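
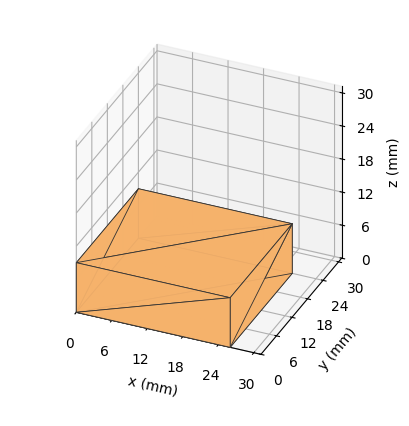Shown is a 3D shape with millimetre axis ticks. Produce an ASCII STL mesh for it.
Reading the render: the shape is a rectangular box, roughly 26 × 24 mm footprint and 9 mm tall (dimensions read to the nearest mm from the axis ticks). For the STL, each face is triangulated and given an outward normal.

solid part
  facet normal 0.0000 0.0000 -1.0000
    outer loop
      vertex 26.00 24.00 0.00
      vertex 26.00 0.00 0.00
      vertex 0.00 0.00 0.00
    endloop
  endfacet
  facet normal 0.0000 0.0000 -1.0000
    outer loop
      vertex 0.00 24.00 0.00
      vertex 26.00 24.00 0.00
      vertex 0.00 0.00 0.00
    endloop
  endfacet
  facet normal 0.0000 0.0000 1.0000
    outer loop
      vertex 0.00 0.00 9.00
      vertex 26.00 0.00 9.00
      vertex 26.00 24.00 9.00
    endloop
  endfacet
  facet normal 0.0000 0.0000 1.0000
    outer loop
      vertex 0.00 0.00 9.00
      vertex 26.00 24.00 9.00
      vertex 0.00 24.00 9.00
    endloop
  endfacet
  facet normal 0.0000 -1.0000 0.0000
    outer loop
      vertex 0.00 0.00 0.00
      vertex 26.00 0.00 0.00
      vertex 26.00 0.00 9.00
    endloop
  endfacet
  facet normal 0.0000 -1.0000 0.0000
    outer loop
      vertex 0.00 0.00 0.00
      vertex 26.00 0.00 9.00
      vertex 0.00 0.00 9.00
    endloop
  endfacet
  facet normal 0.0000 1.0000 0.0000
    outer loop
      vertex 26.00 24.00 9.00
      vertex 26.00 24.00 0.00
      vertex 0.00 24.00 0.00
    endloop
  endfacet
  facet normal 0.0000 1.0000 0.0000
    outer loop
      vertex 0.00 24.00 9.00
      vertex 26.00 24.00 9.00
      vertex 0.00 24.00 0.00
    endloop
  endfacet
  facet normal -1.0000 0.0000 0.0000
    outer loop
      vertex 0.00 24.00 9.00
      vertex 0.00 24.00 0.00
      vertex 0.00 0.00 0.00
    endloop
  endfacet
  facet normal -1.0000 0.0000 0.0000
    outer loop
      vertex 0.00 0.00 9.00
      vertex 0.00 24.00 9.00
      vertex 0.00 0.00 0.00
    endloop
  endfacet
  facet normal 1.0000 0.0000 0.0000
    outer loop
      vertex 26.00 0.00 0.00
      vertex 26.00 24.00 0.00
      vertex 26.00 24.00 9.00
    endloop
  endfacet
  facet normal 1.0000 0.0000 0.0000
    outer loop
      vertex 26.00 0.00 0.00
      vertex 26.00 24.00 9.00
      vertex 26.00 0.00 9.00
    endloop
  endfacet
endsolid part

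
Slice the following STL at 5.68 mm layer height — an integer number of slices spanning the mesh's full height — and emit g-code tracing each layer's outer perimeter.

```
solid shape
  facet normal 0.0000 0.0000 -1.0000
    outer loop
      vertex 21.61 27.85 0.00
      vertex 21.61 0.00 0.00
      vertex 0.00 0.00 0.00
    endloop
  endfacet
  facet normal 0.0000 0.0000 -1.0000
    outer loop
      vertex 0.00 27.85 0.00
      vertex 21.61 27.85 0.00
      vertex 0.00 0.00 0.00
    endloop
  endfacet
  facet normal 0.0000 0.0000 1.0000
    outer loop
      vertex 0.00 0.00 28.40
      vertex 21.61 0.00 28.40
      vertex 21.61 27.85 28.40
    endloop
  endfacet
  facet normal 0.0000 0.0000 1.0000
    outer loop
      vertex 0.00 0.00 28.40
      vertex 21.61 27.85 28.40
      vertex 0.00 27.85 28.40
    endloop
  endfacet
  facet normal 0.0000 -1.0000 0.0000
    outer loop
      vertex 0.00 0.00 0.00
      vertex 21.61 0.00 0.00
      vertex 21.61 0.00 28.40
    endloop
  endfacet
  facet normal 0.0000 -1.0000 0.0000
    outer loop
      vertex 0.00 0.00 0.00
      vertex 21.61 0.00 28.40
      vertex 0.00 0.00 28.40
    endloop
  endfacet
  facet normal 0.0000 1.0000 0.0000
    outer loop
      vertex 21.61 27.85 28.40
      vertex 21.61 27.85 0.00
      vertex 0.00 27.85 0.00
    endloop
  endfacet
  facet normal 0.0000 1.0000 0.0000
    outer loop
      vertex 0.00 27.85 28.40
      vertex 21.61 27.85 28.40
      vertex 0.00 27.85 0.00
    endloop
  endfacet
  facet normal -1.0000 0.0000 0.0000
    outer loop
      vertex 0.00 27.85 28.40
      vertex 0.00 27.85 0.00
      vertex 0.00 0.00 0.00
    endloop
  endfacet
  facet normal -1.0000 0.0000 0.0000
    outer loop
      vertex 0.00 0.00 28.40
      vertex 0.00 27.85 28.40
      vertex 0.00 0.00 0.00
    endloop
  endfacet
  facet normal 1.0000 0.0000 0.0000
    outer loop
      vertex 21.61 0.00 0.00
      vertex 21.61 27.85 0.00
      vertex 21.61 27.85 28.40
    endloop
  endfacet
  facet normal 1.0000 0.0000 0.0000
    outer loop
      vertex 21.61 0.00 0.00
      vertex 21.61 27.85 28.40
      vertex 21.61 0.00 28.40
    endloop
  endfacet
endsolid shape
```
; perimeter-only toolpath
G21 ; units = mm
G90 ; absolute positioning
G28 ; home
; layer 1
G0 Z5.68
G0 X0.00 Y0.00
G1 X21.61 Y0.00
G1 X21.61 Y27.85
G1 X0.00 Y27.85
G1 X0.00 Y0.00
; layer 2
G0 Z11.36
G0 X0.00 Y0.00
G1 X21.61 Y0.00
G1 X21.61 Y27.85
G1 X0.00 Y27.85
G1 X0.00 Y0.00
; layer 3
G0 Z17.04
G0 X0.00 Y0.00
G1 X21.61 Y0.00
G1 X21.61 Y27.85
G1 X0.00 Y27.85
G1 X0.00 Y0.00
; layer 4
G0 Z22.72
G0 X0.00 Y0.00
G1 X21.61 Y0.00
G1 X21.61 Y27.85
G1 X0.00 Y27.85
G1 X0.00 Y0.00
; layer 5
G0 Z28.40
G0 X0.00 Y0.00
G1 X21.61 Y0.00
G1 X21.61 Y27.85
G1 X0.00 Y27.85
G1 X0.00 Y0.00
M2 ; end

The solid is a rectangular box, roughly 21.6 × 27.9 mm footprint and 28.4 mm tall. Slicing at Δz = 5.68 mm — 5 equal slices spanning the solid's height, so layer i sits at z = i·h/5 — gives 5 non-empty perimeters. Each is a 4-segment closed polygon; G0 lifts to the layer z and rapids to the start vertex, then G1 traces the edges.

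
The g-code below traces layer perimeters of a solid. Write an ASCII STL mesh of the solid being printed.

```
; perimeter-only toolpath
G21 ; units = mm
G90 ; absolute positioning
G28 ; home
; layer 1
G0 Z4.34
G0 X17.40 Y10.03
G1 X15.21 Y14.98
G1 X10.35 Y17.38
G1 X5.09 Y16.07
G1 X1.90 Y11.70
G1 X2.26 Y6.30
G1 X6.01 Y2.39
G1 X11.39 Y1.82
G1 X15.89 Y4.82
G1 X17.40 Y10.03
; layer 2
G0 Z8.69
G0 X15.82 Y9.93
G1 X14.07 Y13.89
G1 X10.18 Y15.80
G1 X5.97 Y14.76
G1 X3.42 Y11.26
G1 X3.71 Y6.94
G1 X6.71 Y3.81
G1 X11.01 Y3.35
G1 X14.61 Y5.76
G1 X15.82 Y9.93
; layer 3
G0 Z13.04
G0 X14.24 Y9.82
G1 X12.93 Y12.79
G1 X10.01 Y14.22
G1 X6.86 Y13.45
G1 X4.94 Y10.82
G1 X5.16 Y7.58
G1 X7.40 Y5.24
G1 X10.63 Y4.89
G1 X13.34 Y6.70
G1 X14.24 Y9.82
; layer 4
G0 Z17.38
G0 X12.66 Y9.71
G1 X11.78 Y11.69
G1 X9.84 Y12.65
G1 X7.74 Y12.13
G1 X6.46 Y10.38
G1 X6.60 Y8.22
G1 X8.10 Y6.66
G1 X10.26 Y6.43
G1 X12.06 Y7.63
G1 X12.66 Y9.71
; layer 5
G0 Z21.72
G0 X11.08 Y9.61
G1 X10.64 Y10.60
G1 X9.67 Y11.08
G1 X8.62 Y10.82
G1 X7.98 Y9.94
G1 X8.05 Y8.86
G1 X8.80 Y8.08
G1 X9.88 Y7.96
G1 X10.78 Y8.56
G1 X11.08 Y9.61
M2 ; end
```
solid part
  facet normal 0.0000 0.0000 -1.0000
    outer loop
      vertex 10.52 18.95 0.00
      vertex 16.35 16.08 0.00
      vertex 18.98 10.14 0.00
    endloop
  endfacet
  facet normal 0.0000 0.0000 -1.0000
    outer loop
      vertex 4.21 17.39 0.00
      vertex 10.52 18.95 0.00
      vertex 18.98 10.14 0.00
    endloop
  endfacet
  facet normal 0.0000 0.0000 -1.0000
    outer loop
      vertex 0.38 12.14 0.00
      vertex 4.21 17.39 0.00
      vertex 18.98 10.14 0.00
    endloop
  endfacet
  facet normal 0.0000 0.0000 -1.0000
    outer loop
      vertex 0.81 5.66 0.00
      vertex 0.38 12.14 0.00
      vertex 18.98 10.14 0.00
    endloop
  endfacet
  facet normal 0.0000 0.0000 -1.0000
    outer loop
      vertex 5.31 0.97 0.00
      vertex 0.81 5.66 0.00
      vertex 18.98 10.14 0.00
    endloop
  endfacet
  facet normal 0.0000 0.0000 -1.0000
    outer loop
      vertex 11.77 0.28 0.00
      vertex 5.31 0.97 0.00
      vertex 18.98 10.14 0.00
    endloop
  endfacet
  facet normal 0.0000 0.0000 -1.0000
    outer loop
      vertex 17.17 3.89 0.00
      vertex 11.77 0.28 0.00
      vertex 18.98 10.14 0.00
    endloop
  endfacet
  facet normal 0.8651 0.3830 0.3240
    outer loop
      vertex 18.98 10.14 0.00
      vertex 16.35 16.08 0.00
      vertex 9.50 9.50 26.07
    endloop
  endfacet
  facet normal 0.4178 0.8488 0.3240
    outer loop
      vertex 16.35 16.08 0.00
      vertex 10.52 18.95 0.00
      vertex 9.50 9.50 26.07
    endloop
  endfacet
  facet normal -0.2271 0.9184 0.3240
    outer loop
      vertex 10.52 18.95 0.00
      vertex 4.21 17.39 0.00
      vertex 9.50 9.50 26.07
    endloop
  endfacet
  facet normal -0.7643 0.5576 0.3239
    outer loop
      vertex 4.21 17.39 0.00
      vertex 0.38 12.14 0.00
      vertex 9.50 9.50 26.07
    endloop
  endfacet
  facet normal -0.9440 -0.0626 0.3239
    outer loop
      vertex 0.38 12.14 0.00
      vertex 0.81 5.66 0.00
      vertex 9.50 9.50 26.07
    endloop
  endfacet
  facet normal -0.6826 -0.6550 0.3240
    outer loop
      vertex 0.81 5.66 0.00
      vertex 5.31 0.97 0.00
      vertex 9.50 9.50 26.07
    endloop
  endfacet
  facet normal -0.1005 -0.9407 0.3240
    outer loop
      vertex 5.31 0.97 0.00
      vertex 11.77 0.28 0.00
      vertex 9.50 9.50 26.07
    endloop
  endfacet
  facet normal 0.5258 -0.7865 0.3239
    outer loop
      vertex 11.77 0.28 0.00
      vertex 17.17 3.89 0.00
      vertex 9.50 9.50 26.07
    endloop
  endfacet
  facet normal 0.9087 -0.2632 0.3240
    outer loop
      vertex 17.17 3.89 0.00
      vertex 18.98 10.14 0.00
      vertex 9.50 9.50 26.07
    endloop
  endfacet
endsolid part

The G0 Z moves step by Δz≈4.34 mm. The G1 loops shrink linearly with z, so the solid tapers from its base footprint up to z≈26.1. Closing with a flat bottom cap and the tapered top and triangulating gives 16 facets — a regular 9-sided pyramid, base circumscribed radius ≈ 9.5 mm, apex at z ≈ 26.1 mm.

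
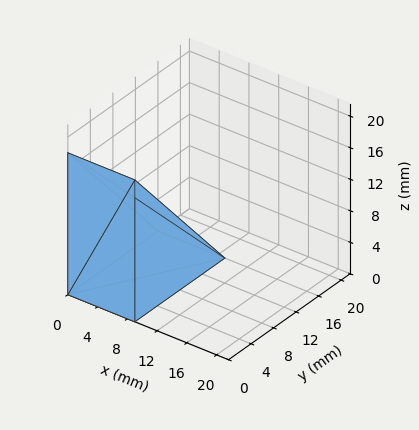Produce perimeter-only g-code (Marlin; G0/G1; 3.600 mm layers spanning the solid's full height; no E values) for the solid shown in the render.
Reading the render: the shape is a wedge (ramp): 9 × 16 mm base, rising to 18 mm along the y=0 edge and sloping linearly to z=0 at y=16 (dimensions read to the nearest mm from the axis ticks). For the g-code, the solid's height is divided into equal slices at the stated Δz and each level perimeter traced with G1 moves after a G0 lift.

; perimeter-only toolpath
G21 ; units = mm
G90 ; absolute positioning
G28 ; home
; layer 1
G0 Z3.600
G0 X0.000 Y0.000
G1 X9.000 Y0.000
G1 X9.000 Y12.800
G1 X0.000 Y12.800
G1 X0.000 Y0.000
; layer 2
G0 Z7.200
G0 X0.000 Y0.000
G1 X9.000 Y0.000
G1 X9.000 Y9.600
G1 X0.000 Y9.600
G1 X0.000 Y0.000
; layer 3
G0 Z10.800
G0 X0.000 Y0.000
G1 X9.000 Y0.000
G1 X9.000 Y6.400
G1 X0.000 Y6.400
G1 X0.000 Y0.000
; layer 4
G0 Z14.400
G0 X0.000 Y0.000
G1 X9.000 Y0.000
G1 X9.000 Y3.200
G1 X0.000 Y3.200
G1 X0.000 Y0.000
M2 ; end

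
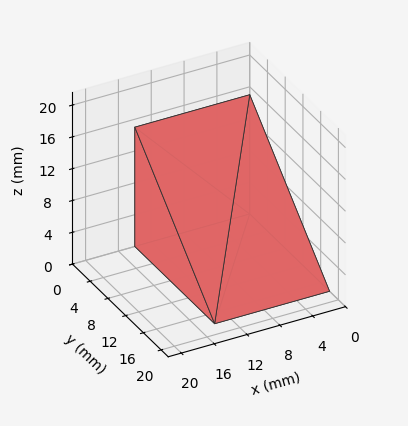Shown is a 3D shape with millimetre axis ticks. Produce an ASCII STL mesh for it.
Reading the render: the shape is a wedge (ramp): 14 × 18 mm base, rising to 15 mm along the y=0 edge and sloping linearly to z=0 at y=18 (dimensions read to the nearest mm from the axis ticks). For the STL, each face is triangulated and given an outward normal.

solid part
  facet normal 0.0000 0.0000 -1.0000
    outer loop
      vertex 14.000 18.000 0.000
      vertex 14.000 0.000 0.000
      vertex 0.000 0.000 0.000
    endloop
  endfacet
  facet normal 0.0000 0.0000 -1.0000
    outer loop
      vertex 0.000 18.000 0.000
      vertex 14.000 18.000 0.000
      vertex 0.000 0.000 0.000
    endloop
  endfacet
  facet normal 0.0000 -1.0000 0.0000
    outer loop
      vertex 0.000 0.000 0.000
      vertex 14.000 0.000 0.000
      vertex 14.000 0.000 15.000
    endloop
  endfacet
  facet normal 0.0000 -1.0000 0.0000
    outer loop
      vertex 0.000 0.000 0.000
      vertex 14.000 0.000 15.000
      vertex 0.000 0.000 15.000
    endloop
  endfacet
  facet normal 0.0000 0.6402 0.7682
    outer loop
      vertex 0.000 0.000 15.000
      vertex 14.000 0.000 15.000
      vertex 14.000 18.000 0.000
    endloop
  endfacet
  facet normal 0.0000 0.6402 0.7682
    outer loop
      vertex 0.000 0.000 15.000
      vertex 14.000 18.000 0.000
      vertex 0.000 18.000 0.000
    endloop
  endfacet
  facet normal -1.0000 0.0000 0.0000
    outer loop
      vertex 0.000 0.000 15.000
      vertex 0.000 18.000 0.000
      vertex 0.000 0.000 0.000
    endloop
  endfacet
  facet normal 1.0000 0.0000 0.0000
    outer loop
      vertex 14.000 0.000 0.000
      vertex 14.000 18.000 0.000
      vertex 14.000 0.000 15.000
    endloop
  endfacet
endsolid part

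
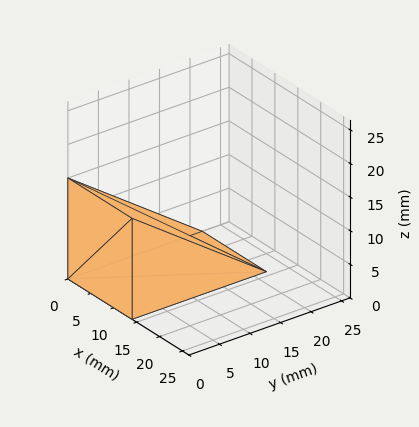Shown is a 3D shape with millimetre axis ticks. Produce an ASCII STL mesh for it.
Reading the render: the shape is a wedge (ramp): 14 × 22 mm base, rising to 15 mm along the y=0 edge and sloping linearly to z=0 at y=22 (dimensions read to the nearest mm from the axis ticks). For the STL, each face is triangulated and given an outward normal.

solid part
  facet normal 0.0000 0.0000 -1.0000
    outer loop
      vertex 14.0 22.0 0.0
      vertex 14.0 0.0 0.0
      vertex 0.0 0.0 0.0
    endloop
  endfacet
  facet normal 0.0000 0.0000 -1.0000
    outer loop
      vertex 0.0 22.0 0.0
      vertex 14.0 22.0 0.0
      vertex 0.0 0.0 0.0
    endloop
  endfacet
  facet normal 0.0000 -1.0000 0.0000
    outer loop
      vertex 0.0 0.0 0.0
      vertex 14.0 0.0 0.0
      vertex 14.0 0.0 15.0
    endloop
  endfacet
  facet normal 0.0000 -1.0000 0.0000
    outer loop
      vertex 0.0 0.0 0.0
      vertex 14.0 0.0 15.0
      vertex 0.0 0.0 15.0
    endloop
  endfacet
  facet normal 0.0000 0.5633 0.8262
    outer loop
      vertex 0.0 0.0 15.0
      vertex 14.0 0.0 15.0
      vertex 14.0 22.0 0.0
    endloop
  endfacet
  facet normal 0.0000 0.5633 0.8262
    outer loop
      vertex 0.0 0.0 15.0
      vertex 14.0 22.0 0.0
      vertex 0.0 22.0 0.0
    endloop
  endfacet
  facet normal -1.0000 0.0000 0.0000
    outer loop
      vertex 0.0 0.0 15.0
      vertex 0.0 22.0 0.0
      vertex 0.0 0.0 0.0
    endloop
  endfacet
  facet normal 1.0000 0.0000 0.0000
    outer loop
      vertex 14.0 0.0 0.0
      vertex 14.0 22.0 0.0
      vertex 14.0 0.0 15.0
    endloop
  endfacet
endsolid part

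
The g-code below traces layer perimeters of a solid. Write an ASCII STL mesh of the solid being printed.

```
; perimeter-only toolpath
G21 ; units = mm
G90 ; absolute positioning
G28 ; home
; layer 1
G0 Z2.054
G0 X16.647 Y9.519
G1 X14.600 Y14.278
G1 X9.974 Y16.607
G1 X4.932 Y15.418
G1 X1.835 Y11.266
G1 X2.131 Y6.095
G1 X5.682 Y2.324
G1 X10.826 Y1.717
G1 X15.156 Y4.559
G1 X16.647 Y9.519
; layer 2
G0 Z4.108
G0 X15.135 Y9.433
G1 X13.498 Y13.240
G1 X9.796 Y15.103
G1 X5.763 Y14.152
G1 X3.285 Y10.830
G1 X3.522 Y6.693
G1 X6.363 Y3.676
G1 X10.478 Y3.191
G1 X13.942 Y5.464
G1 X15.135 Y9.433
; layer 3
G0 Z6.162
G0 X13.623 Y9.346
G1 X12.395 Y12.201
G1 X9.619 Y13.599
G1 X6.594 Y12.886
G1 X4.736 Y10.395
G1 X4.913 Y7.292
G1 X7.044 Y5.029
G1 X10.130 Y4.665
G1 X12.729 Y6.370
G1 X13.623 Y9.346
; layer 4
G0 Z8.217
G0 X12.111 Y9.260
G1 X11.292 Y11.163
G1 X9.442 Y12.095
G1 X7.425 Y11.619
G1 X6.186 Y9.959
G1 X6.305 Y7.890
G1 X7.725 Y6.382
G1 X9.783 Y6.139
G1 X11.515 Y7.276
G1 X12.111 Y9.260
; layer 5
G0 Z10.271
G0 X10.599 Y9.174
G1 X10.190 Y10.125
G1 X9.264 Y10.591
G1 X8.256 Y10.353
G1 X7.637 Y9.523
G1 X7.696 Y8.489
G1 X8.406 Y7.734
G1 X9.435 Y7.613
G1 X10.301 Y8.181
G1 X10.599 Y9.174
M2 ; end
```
solid part
  facet normal 0.0000 0.0000 -1.0000
    outer loop
      vertex 10.151 18.111 0.000
      vertex 15.703 15.316 0.000
      vertex 18.159 9.606 0.000
    endloop
  endfacet
  facet normal 0.0000 0.0000 -1.0000
    outer loop
      vertex 4.101 16.684 0.000
      vertex 10.151 18.111 0.000
      vertex 18.159 9.606 0.000
    endloop
  endfacet
  facet normal 0.0000 0.0000 -1.0000
    outer loop
      vertex 0.384 11.702 0.000
      vertex 4.101 16.684 0.000
      vertex 18.159 9.606 0.000
    endloop
  endfacet
  facet normal 0.0000 0.0000 -1.0000
    outer loop
      vertex 0.740 5.496 0.000
      vertex 0.384 11.702 0.000
      vertex 18.159 9.606 0.000
    endloop
  endfacet
  facet normal 0.0000 0.0000 -1.0000
    outer loop
      vertex 5.001 0.971 0.000
      vertex 0.740 5.496 0.000
      vertex 18.159 9.606 0.000
    endloop
  endfacet
  facet normal 0.0000 0.0000 -1.0000
    outer loop
      vertex 11.174 0.243 0.000
      vertex 5.001 0.971 0.000
      vertex 18.159 9.606 0.000
    endloop
  endfacet
  facet normal 0.0000 0.0000 -1.0000
    outer loop
      vertex 16.370 3.653 0.000
      vertex 11.174 0.243 0.000
      vertex 18.159 9.606 0.000
    endloop
  endfacet
  facet normal 0.7551 0.3248 0.5695
    outer loop
      vertex 18.159 9.606 0.000
      vertex 15.703 15.316 0.000
      vertex 9.087 9.087 12.325
    endloop
  endfacet
  facet normal 0.3696 0.7342 0.5695
    outer loop
      vertex 15.703 15.316 0.000
      vertex 10.151 18.111 0.000
      vertex 9.087 9.087 12.325
    endloop
  endfacet
  facet normal -0.1887 0.8001 0.5695
    outer loop
      vertex 10.151 18.111 0.000
      vertex 4.101 16.684 0.000
      vertex 9.087 9.087 12.325
    endloop
  endfacet
  facet normal -0.6588 0.4915 0.5695
    outer loop
      vertex 4.101 16.684 0.000
      vertex 0.384 11.702 0.000
      vertex 9.087 9.087 12.325
    endloop
  endfacet
  facet normal -0.8206 -0.0471 0.5695
    outer loop
      vertex 0.384 11.702 0.000
      vertex 0.740 5.496 0.000
      vertex 9.087 9.087 12.325
    endloop
  endfacet
  facet normal -0.5984 -0.5635 0.5695
    outer loop
      vertex 0.740 5.496 0.000
      vertex 5.001 0.971 0.000
      vertex 9.087 9.087 12.325
    endloop
  endfacet
  facet normal -0.0963 -0.8163 0.5695
    outer loop
      vertex 5.001 0.971 0.000
      vertex 11.174 0.243 0.000
      vertex 9.087 9.087 12.325
    endloop
  endfacet
  facet normal 0.4510 -0.6872 0.5695
    outer loop
      vertex 11.174 0.243 0.000
      vertex 16.370 3.653 0.000
      vertex 9.087 9.087 12.325
    endloop
  endfacet
  facet normal 0.7872 -0.2366 0.5695
    outer loop
      vertex 16.370 3.653 0.000
      vertex 18.159 9.606 0.000
      vertex 9.087 9.087 12.325
    endloop
  endfacet
endsolid part

The G0 Z moves step by Δz≈2.054 mm. The G1 loops shrink linearly with z, so the solid tapers from its base footprint up to z≈12.3. Closing with a flat bottom cap and the tapered top and triangulating gives 16 facets — a regular 9-sided pyramid, base circumscribed radius ≈ 9.09 mm, apex at z ≈ 12.3 mm.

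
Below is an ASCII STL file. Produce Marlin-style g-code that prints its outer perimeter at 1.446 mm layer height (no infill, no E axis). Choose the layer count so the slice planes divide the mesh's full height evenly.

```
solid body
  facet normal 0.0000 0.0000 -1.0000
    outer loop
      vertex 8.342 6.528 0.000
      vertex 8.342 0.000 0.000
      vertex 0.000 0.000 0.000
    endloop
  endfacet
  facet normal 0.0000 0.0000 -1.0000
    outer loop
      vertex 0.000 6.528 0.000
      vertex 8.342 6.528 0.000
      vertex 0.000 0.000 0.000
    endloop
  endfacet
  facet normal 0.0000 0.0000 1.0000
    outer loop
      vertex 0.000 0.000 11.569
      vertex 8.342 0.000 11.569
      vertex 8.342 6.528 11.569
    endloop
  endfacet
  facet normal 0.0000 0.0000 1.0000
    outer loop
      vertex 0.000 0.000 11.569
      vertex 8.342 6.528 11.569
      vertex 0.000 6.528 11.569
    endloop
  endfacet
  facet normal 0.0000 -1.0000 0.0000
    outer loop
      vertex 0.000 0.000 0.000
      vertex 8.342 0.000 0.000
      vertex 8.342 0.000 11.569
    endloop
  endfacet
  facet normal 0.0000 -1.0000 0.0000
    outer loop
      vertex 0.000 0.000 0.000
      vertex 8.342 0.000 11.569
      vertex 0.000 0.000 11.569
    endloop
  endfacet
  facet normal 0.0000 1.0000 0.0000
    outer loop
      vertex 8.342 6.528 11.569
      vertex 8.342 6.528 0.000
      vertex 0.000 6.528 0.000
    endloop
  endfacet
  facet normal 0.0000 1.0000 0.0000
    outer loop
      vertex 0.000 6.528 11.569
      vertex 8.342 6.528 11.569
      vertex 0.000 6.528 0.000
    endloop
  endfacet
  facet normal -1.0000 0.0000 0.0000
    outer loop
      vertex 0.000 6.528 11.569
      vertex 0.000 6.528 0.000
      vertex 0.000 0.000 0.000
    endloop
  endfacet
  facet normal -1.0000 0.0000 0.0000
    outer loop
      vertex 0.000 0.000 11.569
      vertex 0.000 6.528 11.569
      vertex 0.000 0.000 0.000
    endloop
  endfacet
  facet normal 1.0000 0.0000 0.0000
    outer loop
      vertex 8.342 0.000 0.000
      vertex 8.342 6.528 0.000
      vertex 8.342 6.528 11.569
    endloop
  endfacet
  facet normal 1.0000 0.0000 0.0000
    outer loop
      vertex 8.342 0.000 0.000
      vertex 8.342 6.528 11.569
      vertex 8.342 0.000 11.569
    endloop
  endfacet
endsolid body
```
; perimeter-only toolpath
G21 ; units = mm
G90 ; absolute positioning
G28 ; home
; layer 1
G0 Z1.446
G0 X0.000 Y0.000
G1 X8.342 Y0.000
G1 X8.342 Y6.528
G1 X0.000 Y6.528
G1 X0.000 Y0.000
; layer 2
G0 Z2.892
G0 X0.000 Y0.000
G1 X8.342 Y0.000
G1 X8.342 Y6.528
G1 X0.000 Y6.528
G1 X0.000 Y0.000
; layer 3
G0 Z4.338
G0 X0.000 Y0.000
G1 X8.342 Y0.000
G1 X8.342 Y6.528
G1 X0.000 Y6.528
G1 X0.000 Y0.000
; layer 4
G0 Z5.785
G0 X0.000 Y0.000
G1 X8.342 Y0.000
G1 X8.342 Y6.528
G1 X0.000 Y6.528
G1 X0.000 Y0.000
; layer 5
G0 Z7.231
G0 X0.000 Y0.000
G1 X8.342 Y0.000
G1 X8.342 Y6.528
G1 X0.000 Y6.528
G1 X0.000 Y0.000
; layer 6
G0 Z8.677
G0 X0.000 Y0.000
G1 X8.342 Y0.000
G1 X8.342 Y6.528
G1 X0.000 Y6.528
G1 X0.000 Y0.000
; layer 7
G0 Z10.123
G0 X0.000 Y0.000
G1 X8.342 Y0.000
G1 X8.342 Y6.528
G1 X0.000 Y6.528
G1 X0.000 Y0.000
; layer 8
G0 Z11.569
G0 X0.000 Y0.000
G1 X8.342 Y0.000
G1 X8.342 Y6.528
G1 X0.000 Y6.528
G1 X0.000 Y0.000
M2 ; end

The solid is a rectangular box, roughly 8.34 × 6.53 mm footprint and 11.6 mm tall. Slicing at Δz = 1.446 mm — 8 equal slices spanning the solid's height, so layer i sits at z = i·h/8 — gives 8 non-empty perimeters. Each is a 4-segment closed polygon; G0 lifts to the layer z and rapids to the start vertex, then G1 traces the edges.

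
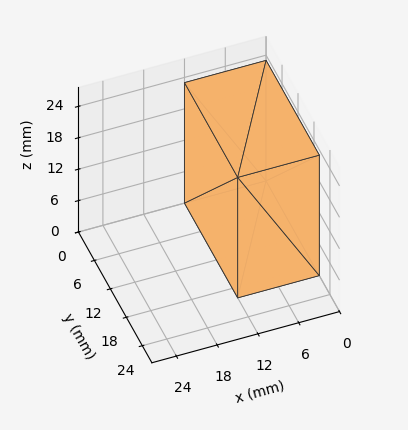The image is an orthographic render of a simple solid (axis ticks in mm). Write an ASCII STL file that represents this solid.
Reading the render: the shape is a rectangular box, roughly 12 × 20 mm footprint and 23 mm tall (dimensions read to the nearest mm from the axis ticks). For the STL, each face is triangulated and given an outward normal.

solid part
  facet normal 0.0000 0.0000 -1.0000
    outer loop
      vertex 12.000 20.000 0.000
      vertex 12.000 0.000 0.000
      vertex 0.000 0.000 0.000
    endloop
  endfacet
  facet normal 0.0000 0.0000 -1.0000
    outer loop
      vertex 0.000 20.000 0.000
      vertex 12.000 20.000 0.000
      vertex 0.000 0.000 0.000
    endloop
  endfacet
  facet normal 0.0000 0.0000 1.0000
    outer loop
      vertex 0.000 0.000 23.000
      vertex 12.000 0.000 23.000
      vertex 12.000 20.000 23.000
    endloop
  endfacet
  facet normal 0.0000 0.0000 1.0000
    outer loop
      vertex 0.000 0.000 23.000
      vertex 12.000 20.000 23.000
      vertex 0.000 20.000 23.000
    endloop
  endfacet
  facet normal 0.0000 -1.0000 0.0000
    outer loop
      vertex 0.000 0.000 0.000
      vertex 12.000 0.000 0.000
      vertex 12.000 0.000 23.000
    endloop
  endfacet
  facet normal 0.0000 -1.0000 0.0000
    outer loop
      vertex 0.000 0.000 0.000
      vertex 12.000 0.000 23.000
      vertex 0.000 0.000 23.000
    endloop
  endfacet
  facet normal 0.0000 1.0000 0.0000
    outer loop
      vertex 12.000 20.000 23.000
      vertex 12.000 20.000 0.000
      vertex 0.000 20.000 0.000
    endloop
  endfacet
  facet normal 0.0000 1.0000 0.0000
    outer loop
      vertex 0.000 20.000 23.000
      vertex 12.000 20.000 23.000
      vertex 0.000 20.000 0.000
    endloop
  endfacet
  facet normal -1.0000 0.0000 0.0000
    outer loop
      vertex 0.000 20.000 23.000
      vertex 0.000 20.000 0.000
      vertex 0.000 0.000 0.000
    endloop
  endfacet
  facet normal -1.0000 0.0000 0.0000
    outer loop
      vertex 0.000 0.000 23.000
      vertex 0.000 20.000 23.000
      vertex 0.000 0.000 0.000
    endloop
  endfacet
  facet normal 1.0000 0.0000 0.0000
    outer loop
      vertex 12.000 0.000 0.000
      vertex 12.000 20.000 0.000
      vertex 12.000 20.000 23.000
    endloop
  endfacet
  facet normal 1.0000 0.0000 0.0000
    outer loop
      vertex 12.000 0.000 0.000
      vertex 12.000 20.000 23.000
      vertex 12.000 0.000 23.000
    endloop
  endfacet
endsolid part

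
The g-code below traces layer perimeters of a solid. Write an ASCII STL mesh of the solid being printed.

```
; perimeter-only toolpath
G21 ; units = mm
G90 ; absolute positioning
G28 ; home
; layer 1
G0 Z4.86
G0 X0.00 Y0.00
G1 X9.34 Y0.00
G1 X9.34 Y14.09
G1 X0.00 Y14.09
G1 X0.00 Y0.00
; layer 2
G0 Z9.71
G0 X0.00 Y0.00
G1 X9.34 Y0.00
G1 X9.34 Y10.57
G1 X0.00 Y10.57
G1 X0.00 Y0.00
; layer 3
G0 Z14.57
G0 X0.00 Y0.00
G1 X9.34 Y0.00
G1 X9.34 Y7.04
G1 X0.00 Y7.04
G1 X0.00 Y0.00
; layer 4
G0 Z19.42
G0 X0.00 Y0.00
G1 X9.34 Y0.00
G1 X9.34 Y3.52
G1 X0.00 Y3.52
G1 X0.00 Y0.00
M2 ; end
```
solid part
  facet normal 0.0000 0.0000 -1.0000
    outer loop
      vertex 9.34 17.61 0.00
      vertex 9.34 0.00 0.00
      vertex 0.00 0.00 0.00
    endloop
  endfacet
  facet normal 0.0000 0.0000 -1.0000
    outer loop
      vertex 0.00 17.61 0.00
      vertex 9.34 17.61 0.00
      vertex 0.00 0.00 0.00
    endloop
  endfacet
  facet normal 0.0000 -1.0000 0.0000
    outer loop
      vertex 0.00 0.00 0.00
      vertex 9.34 0.00 0.00
      vertex 9.34 0.00 24.28
    endloop
  endfacet
  facet normal 0.0000 -1.0000 0.0000
    outer loop
      vertex 0.00 0.00 0.00
      vertex 9.34 0.00 24.28
      vertex 0.00 0.00 24.28
    endloop
  endfacet
  facet normal 0.0000 0.8095 0.5871
    outer loop
      vertex 0.00 0.00 24.28
      vertex 9.34 0.00 24.28
      vertex 9.34 17.61 0.00
    endloop
  endfacet
  facet normal 0.0000 0.8095 0.5871
    outer loop
      vertex 0.00 0.00 24.28
      vertex 9.34 17.61 0.00
      vertex 0.00 17.61 0.00
    endloop
  endfacet
  facet normal -1.0000 0.0000 0.0000
    outer loop
      vertex 0.00 0.00 24.28
      vertex 0.00 17.61 0.00
      vertex 0.00 0.00 0.00
    endloop
  endfacet
  facet normal 1.0000 0.0000 0.0000
    outer loop
      vertex 9.34 0.00 0.00
      vertex 9.34 17.61 0.00
      vertex 9.34 0.00 24.28
    endloop
  endfacet
endsolid part

The G0 Z moves step by Δz≈4.86 mm. The G1 loops shrink linearly with z, so the solid tapers from its base footprint up to z≈24.3. Closing with a flat bottom cap and the tapered top and triangulating gives 8 facets — a wedge (ramp): 9.34 × 17.6 mm base, rising to 24.3 mm along the y=0 edge and sloping linearly to z=0 at y=17.6.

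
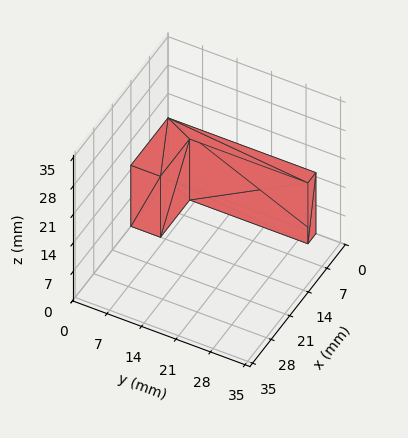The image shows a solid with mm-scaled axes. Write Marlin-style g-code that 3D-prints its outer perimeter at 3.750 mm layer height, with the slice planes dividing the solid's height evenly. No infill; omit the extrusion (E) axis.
Reading the render: the shape is an L-shaped prism: outer 14 × 30 mm, arm thicknesses ≈ 6 mm (horizontal) and 3 mm (vertical), extruded 15 mm in z (dimensions read to the nearest mm from the axis ticks). For the g-code, the solid's height is divided into equal slices at the stated Δz and each level perimeter traced with G1 moves after a G0 lift.

; perimeter-only toolpath
G21 ; units = mm
G90 ; absolute positioning
G28 ; home
; layer 1
G0 Z3.750
G0 X0.000 Y0.000
G1 X14.000 Y0.000
G1 X14.000 Y6.000
G1 X3.000 Y6.000
G1 X3.000 Y30.000
G1 X0.000 Y30.000
G1 X0.000 Y0.000
; layer 2
G0 Z7.500
G0 X0.000 Y0.000
G1 X14.000 Y0.000
G1 X14.000 Y6.000
G1 X3.000 Y6.000
G1 X3.000 Y30.000
G1 X0.000 Y30.000
G1 X0.000 Y0.000
; layer 3
G0 Z11.250
G0 X0.000 Y0.000
G1 X14.000 Y0.000
G1 X14.000 Y6.000
G1 X3.000 Y6.000
G1 X3.000 Y30.000
G1 X0.000 Y30.000
G1 X0.000 Y0.000
; layer 4
G0 Z15.000
G0 X0.000 Y0.000
G1 X14.000 Y0.000
G1 X14.000 Y6.000
G1 X3.000 Y6.000
G1 X3.000 Y30.000
G1 X0.000 Y30.000
G1 X0.000 Y0.000
M2 ; end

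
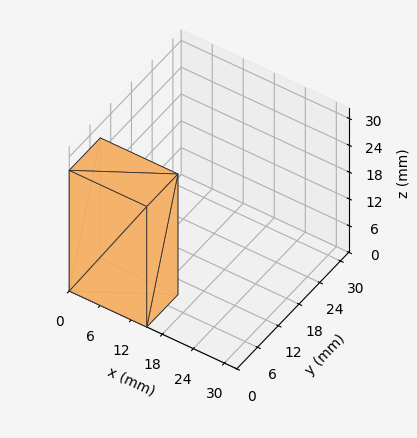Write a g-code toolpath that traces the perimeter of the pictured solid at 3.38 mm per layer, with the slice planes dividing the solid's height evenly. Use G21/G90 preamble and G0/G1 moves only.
Reading the render: the shape is a rectangular box, roughly 15 × 9 mm footprint and 27 mm tall (dimensions read to the nearest mm from the axis ticks). For the g-code, the solid's height is divided into equal slices at the stated Δz and each level perimeter traced with G1 moves after a G0 lift.

; perimeter-only toolpath
G21 ; units = mm
G90 ; absolute positioning
G28 ; home
; layer 1
G0 Z3.38
G0 X0.00 Y0.00
G1 X15.00 Y0.00
G1 X15.00 Y9.00
G1 X0.00 Y9.00
G1 X0.00 Y0.00
; layer 2
G0 Z6.75
G0 X0.00 Y0.00
G1 X15.00 Y0.00
G1 X15.00 Y9.00
G1 X0.00 Y9.00
G1 X0.00 Y0.00
; layer 3
G0 Z10.12
G0 X0.00 Y0.00
G1 X15.00 Y0.00
G1 X15.00 Y9.00
G1 X0.00 Y9.00
G1 X0.00 Y0.00
; layer 4
G0 Z13.50
G0 X0.00 Y0.00
G1 X15.00 Y0.00
G1 X15.00 Y9.00
G1 X0.00 Y9.00
G1 X0.00 Y0.00
; layer 5
G0 Z16.88
G0 X0.00 Y0.00
G1 X15.00 Y0.00
G1 X15.00 Y9.00
G1 X0.00 Y9.00
G1 X0.00 Y0.00
; layer 6
G0 Z20.25
G0 X0.00 Y0.00
G1 X15.00 Y0.00
G1 X15.00 Y9.00
G1 X0.00 Y9.00
G1 X0.00 Y0.00
; layer 7
G0 Z23.62
G0 X0.00 Y0.00
G1 X15.00 Y0.00
G1 X15.00 Y9.00
G1 X0.00 Y9.00
G1 X0.00 Y0.00
; layer 8
G0 Z27.00
G0 X0.00 Y0.00
G1 X15.00 Y0.00
G1 X15.00 Y9.00
G1 X0.00 Y9.00
G1 X0.00 Y0.00
M2 ; end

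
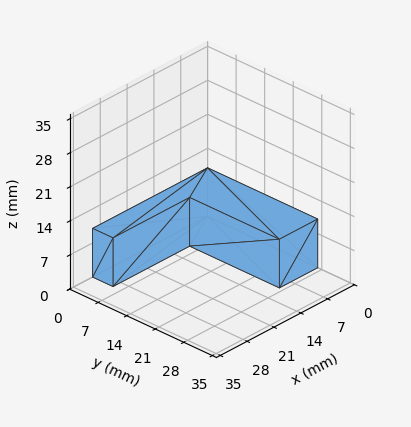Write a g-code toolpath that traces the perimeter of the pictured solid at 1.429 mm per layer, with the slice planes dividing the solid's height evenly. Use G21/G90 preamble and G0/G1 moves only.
Reading the render: the shape is an L-shaped prism: outer 30 × 27 mm, arm thicknesses ≈ 5 mm (horizontal) and 10 mm (vertical), extruded 10 mm in z (dimensions read to the nearest mm from the axis ticks). For the g-code, the solid's height is divided into equal slices at the stated Δz and each level perimeter traced with G1 moves after a G0 lift.

; perimeter-only toolpath
G21 ; units = mm
G90 ; absolute positioning
G28 ; home
; layer 1
G0 Z1.429
G0 X0.000 Y0.000
G1 X30.000 Y0.000
G1 X30.000 Y5.000
G1 X10.000 Y5.000
G1 X10.000 Y27.000
G1 X0.000 Y27.000
G1 X0.000 Y0.000
; layer 2
G0 Z2.857
G0 X0.000 Y0.000
G1 X30.000 Y0.000
G1 X30.000 Y5.000
G1 X10.000 Y5.000
G1 X10.000 Y27.000
G1 X0.000 Y27.000
G1 X0.000 Y0.000
; layer 3
G0 Z4.286
G0 X0.000 Y0.000
G1 X30.000 Y0.000
G1 X30.000 Y5.000
G1 X10.000 Y5.000
G1 X10.000 Y27.000
G1 X0.000 Y27.000
G1 X0.000 Y0.000
; layer 4
G0 Z5.714
G0 X0.000 Y0.000
G1 X30.000 Y0.000
G1 X30.000 Y5.000
G1 X10.000 Y5.000
G1 X10.000 Y27.000
G1 X0.000 Y27.000
G1 X0.000 Y0.000
; layer 5
G0 Z7.143
G0 X0.000 Y0.000
G1 X30.000 Y0.000
G1 X30.000 Y5.000
G1 X10.000 Y5.000
G1 X10.000 Y27.000
G1 X0.000 Y27.000
G1 X0.000 Y0.000
; layer 6
G0 Z8.571
G0 X0.000 Y0.000
G1 X30.000 Y0.000
G1 X30.000 Y5.000
G1 X10.000 Y5.000
G1 X10.000 Y27.000
G1 X0.000 Y27.000
G1 X0.000 Y0.000
; layer 7
G0 Z10.000
G0 X0.000 Y0.000
G1 X30.000 Y0.000
G1 X30.000 Y5.000
G1 X10.000 Y5.000
G1 X10.000 Y27.000
G1 X0.000 Y27.000
G1 X0.000 Y0.000
M2 ; end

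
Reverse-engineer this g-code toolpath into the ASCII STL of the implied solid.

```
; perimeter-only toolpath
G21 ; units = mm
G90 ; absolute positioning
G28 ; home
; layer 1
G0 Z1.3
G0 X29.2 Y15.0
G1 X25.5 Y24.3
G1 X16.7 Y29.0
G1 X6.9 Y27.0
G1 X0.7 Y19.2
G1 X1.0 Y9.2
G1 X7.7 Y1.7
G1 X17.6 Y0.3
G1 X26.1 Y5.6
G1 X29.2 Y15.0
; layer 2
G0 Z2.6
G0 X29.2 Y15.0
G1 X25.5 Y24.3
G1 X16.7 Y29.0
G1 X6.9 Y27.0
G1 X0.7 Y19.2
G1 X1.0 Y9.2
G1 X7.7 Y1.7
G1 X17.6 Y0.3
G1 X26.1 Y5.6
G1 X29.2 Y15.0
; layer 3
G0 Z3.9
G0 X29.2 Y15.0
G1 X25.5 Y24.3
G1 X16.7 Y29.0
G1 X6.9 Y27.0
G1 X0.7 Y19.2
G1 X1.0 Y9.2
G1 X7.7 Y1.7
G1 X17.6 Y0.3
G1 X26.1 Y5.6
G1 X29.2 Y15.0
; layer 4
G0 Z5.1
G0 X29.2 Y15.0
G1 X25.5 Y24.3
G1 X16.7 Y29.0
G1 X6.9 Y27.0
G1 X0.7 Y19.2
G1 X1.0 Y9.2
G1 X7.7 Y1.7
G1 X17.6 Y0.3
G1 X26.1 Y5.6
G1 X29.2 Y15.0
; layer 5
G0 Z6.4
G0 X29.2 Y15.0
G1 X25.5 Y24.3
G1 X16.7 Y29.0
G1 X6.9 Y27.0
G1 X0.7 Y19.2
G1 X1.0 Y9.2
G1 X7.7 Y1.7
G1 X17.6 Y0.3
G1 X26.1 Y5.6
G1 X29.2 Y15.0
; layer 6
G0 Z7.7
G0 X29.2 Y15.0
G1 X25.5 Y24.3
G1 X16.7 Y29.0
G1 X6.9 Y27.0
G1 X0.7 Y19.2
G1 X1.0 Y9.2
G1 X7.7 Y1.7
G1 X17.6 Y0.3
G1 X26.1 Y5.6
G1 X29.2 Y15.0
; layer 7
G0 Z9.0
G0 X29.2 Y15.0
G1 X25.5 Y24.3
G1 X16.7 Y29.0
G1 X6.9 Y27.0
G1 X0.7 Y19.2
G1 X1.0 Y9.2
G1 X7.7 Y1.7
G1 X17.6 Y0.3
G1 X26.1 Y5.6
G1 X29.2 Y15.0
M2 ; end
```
solid part
  facet normal 0.0000 0.0000 -1.0000
    outer loop
      vertex 16.7 29.0 0.0
      vertex 25.5 24.3 0.0
      vertex 29.2 15.0 0.0
    endloop
  endfacet
  facet normal 0.0000 0.0000 -1.0000
    outer loop
      vertex 6.9 27.0 0.0
      vertex 16.7 29.0 0.0
      vertex 29.2 15.0 0.0
    endloop
  endfacet
  facet normal 0.0000 0.0000 -1.0000
    outer loop
      vertex 0.7 19.2 0.0
      vertex 6.9 27.0 0.0
      vertex 29.2 15.0 0.0
    endloop
  endfacet
  facet normal 0.0000 0.0000 -1.0000
    outer loop
      vertex 1.0 9.2 0.0
      vertex 0.7 19.2 0.0
      vertex 29.2 15.0 0.0
    endloop
  endfacet
  facet normal 0.0000 0.0000 -1.0000
    outer loop
      vertex 7.7 1.7 0.0
      vertex 1.0 9.2 0.0
      vertex 29.2 15.0 0.0
    endloop
  endfacet
  facet normal 0.0000 0.0000 -1.0000
    outer loop
      vertex 17.6 0.3 0.0
      vertex 7.7 1.7 0.0
      vertex 29.2 15.0 0.0
    endloop
  endfacet
  facet normal 0.0000 0.0000 -1.0000
    outer loop
      vertex 26.1 5.6 0.0
      vertex 17.6 0.3 0.0
      vertex 29.2 15.0 0.0
    endloop
  endfacet
  facet normal 0.0000 0.0000 1.0000
    outer loop
      vertex 29.2 15.0 9.0
      vertex 25.5 24.3 9.0
      vertex 16.7 29.0 9.0
    endloop
  endfacet
  facet normal 0.0000 0.0000 1.0000
    outer loop
      vertex 29.2 15.0 9.0
      vertex 16.7 29.0 9.0
      vertex 6.9 27.0 9.0
    endloop
  endfacet
  facet normal 0.0000 0.0000 1.0000
    outer loop
      vertex 29.2 15.0 9.0
      vertex 6.9 27.0 9.0
      vertex 0.7 19.2 9.0
    endloop
  endfacet
  facet normal 0.0000 0.0000 1.0000
    outer loop
      vertex 29.2 15.0 9.0
      vertex 0.7 19.2 9.0
      vertex 1.0 9.2 9.0
    endloop
  endfacet
  facet normal 0.0000 0.0000 1.0000
    outer loop
      vertex 29.2 15.0 9.0
      vertex 1.0 9.2 9.0
      vertex 7.7 1.7 9.0
    endloop
  endfacet
  facet normal 0.0000 0.0000 1.0000
    outer loop
      vertex 29.2 15.0 9.0
      vertex 7.7 1.7 9.0
      vertex 17.6 0.3 9.0
    endloop
  endfacet
  facet normal 0.0000 0.0000 1.0000
    outer loop
      vertex 29.2 15.0 9.0
      vertex 17.6 0.3 9.0
      vertex 26.1 5.6 9.0
    endloop
  endfacet
  facet normal 0.9292 0.3697 0.0000
    outer loop
      vertex 29.2 15.0 0.0
      vertex 25.5 24.3 0.0
      vertex 25.5 24.3 9.0
    endloop
  endfacet
  facet normal 0.9292 0.3697 0.0000
    outer loop
      vertex 29.2 15.0 0.0
      vertex 25.5 24.3 9.0
      vertex 29.2 15.0 9.0
    endloop
  endfacet
  facet normal 0.4711 0.8821 0.0000
    outer loop
      vertex 25.5 24.3 0.0
      vertex 16.7 29.0 0.0
      vertex 16.7 29.0 9.0
    endloop
  endfacet
  facet normal 0.4711 0.8821 0.0000
    outer loop
      vertex 25.5 24.3 0.0
      vertex 16.7 29.0 9.0
      vertex 25.5 24.3 9.0
    endloop
  endfacet
  facet normal -0.2000 0.9798 0.0000
    outer loop
      vertex 16.7 29.0 0.0
      vertex 6.9 27.0 0.0
      vertex 6.9 27.0 9.0
    endloop
  endfacet
  facet normal -0.2000 0.9798 0.0000
    outer loop
      vertex 16.7 29.0 0.0
      vertex 6.9 27.0 9.0
      vertex 16.7 29.0 9.0
    endloop
  endfacet
  facet normal -0.7828 0.6222 0.0000
    outer loop
      vertex 6.9 27.0 0.0
      vertex 0.7 19.2 0.0
      vertex 0.7 19.2 9.0
    endloop
  endfacet
  facet normal -0.7828 0.6222 0.0000
    outer loop
      vertex 6.9 27.0 0.0
      vertex 0.7 19.2 9.0
      vertex 6.9 27.0 9.0
    endloop
  endfacet
  facet normal -0.9996 -0.0300 0.0000
    outer loop
      vertex 0.7 19.2 0.0
      vertex 1.0 9.2 0.0
      vertex 1.0 9.2 9.0
    endloop
  endfacet
  facet normal -0.9996 -0.0300 0.0000
    outer loop
      vertex 0.7 19.2 0.0
      vertex 1.0 9.2 9.0
      vertex 0.7 19.2 9.0
    endloop
  endfacet
  facet normal -0.7458 -0.6662 0.0000
    outer loop
      vertex 1.0 9.2 0.0
      vertex 7.7 1.7 0.0
      vertex 7.7 1.7 9.0
    endloop
  endfacet
  facet normal -0.7458 -0.6662 0.0000
    outer loop
      vertex 1.0 9.2 0.0
      vertex 7.7 1.7 9.0
      vertex 1.0 9.2 9.0
    endloop
  endfacet
  facet normal -0.1400 -0.9901 0.0000
    outer loop
      vertex 7.7 1.7 0.0
      vertex 17.6 0.3 0.0
      vertex 17.6 0.3 9.0
    endloop
  endfacet
  facet normal -0.1400 -0.9901 0.0000
    outer loop
      vertex 7.7 1.7 0.0
      vertex 17.6 0.3 9.0
      vertex 7.7 1.7 9.0
    endloop
  endfacet
  facet normal 0.5291 -0.8486 0.0000
    outer loop
      vertex 17.6 0.3 0.0
      vertex 26.1 5.6 0.0
      vertex 26.1 5.6 9.0
    endloop
  endfacet
  facet normal 0.5291 -0.8486 0.0000
    outer loop
      vertex 17.6 0.3 0.0
      vertex 26.1 5.6 9.0
      vertex 17.6 0.3 9.0
    endloop
  endfacet
  facet normal 0.9497 -0.3132 0.0000
    outer loop
      vertex 26.1 5.6 0.0
      vertex 29.2 15.0 0.0
      vertex 29.2 15.0 9.0
    endloop
  endfacet
  facet normal 0.9497 -0.3132 0.0000
    outer loop
      vertex 26.1 5.6 0.0
      vertex 29.2 15.0 9.0
      vertex 26.1 5.6 9.0
    endloop
  endfacet
endsolid part

The G0 Z moves step by Δz≈1.3 mm. Every layer's G1 loop is the same polygon, so the solid is a straight extrusion of it from z=0 to z≈9. Closing with flat bottom and top caps and triangulating gives 32 facets — a regular 9-sided prism (a cylinder approximated with 9 flat sides), circumscribed radius ≈ 14.6 mm, height ≈ 9 mm.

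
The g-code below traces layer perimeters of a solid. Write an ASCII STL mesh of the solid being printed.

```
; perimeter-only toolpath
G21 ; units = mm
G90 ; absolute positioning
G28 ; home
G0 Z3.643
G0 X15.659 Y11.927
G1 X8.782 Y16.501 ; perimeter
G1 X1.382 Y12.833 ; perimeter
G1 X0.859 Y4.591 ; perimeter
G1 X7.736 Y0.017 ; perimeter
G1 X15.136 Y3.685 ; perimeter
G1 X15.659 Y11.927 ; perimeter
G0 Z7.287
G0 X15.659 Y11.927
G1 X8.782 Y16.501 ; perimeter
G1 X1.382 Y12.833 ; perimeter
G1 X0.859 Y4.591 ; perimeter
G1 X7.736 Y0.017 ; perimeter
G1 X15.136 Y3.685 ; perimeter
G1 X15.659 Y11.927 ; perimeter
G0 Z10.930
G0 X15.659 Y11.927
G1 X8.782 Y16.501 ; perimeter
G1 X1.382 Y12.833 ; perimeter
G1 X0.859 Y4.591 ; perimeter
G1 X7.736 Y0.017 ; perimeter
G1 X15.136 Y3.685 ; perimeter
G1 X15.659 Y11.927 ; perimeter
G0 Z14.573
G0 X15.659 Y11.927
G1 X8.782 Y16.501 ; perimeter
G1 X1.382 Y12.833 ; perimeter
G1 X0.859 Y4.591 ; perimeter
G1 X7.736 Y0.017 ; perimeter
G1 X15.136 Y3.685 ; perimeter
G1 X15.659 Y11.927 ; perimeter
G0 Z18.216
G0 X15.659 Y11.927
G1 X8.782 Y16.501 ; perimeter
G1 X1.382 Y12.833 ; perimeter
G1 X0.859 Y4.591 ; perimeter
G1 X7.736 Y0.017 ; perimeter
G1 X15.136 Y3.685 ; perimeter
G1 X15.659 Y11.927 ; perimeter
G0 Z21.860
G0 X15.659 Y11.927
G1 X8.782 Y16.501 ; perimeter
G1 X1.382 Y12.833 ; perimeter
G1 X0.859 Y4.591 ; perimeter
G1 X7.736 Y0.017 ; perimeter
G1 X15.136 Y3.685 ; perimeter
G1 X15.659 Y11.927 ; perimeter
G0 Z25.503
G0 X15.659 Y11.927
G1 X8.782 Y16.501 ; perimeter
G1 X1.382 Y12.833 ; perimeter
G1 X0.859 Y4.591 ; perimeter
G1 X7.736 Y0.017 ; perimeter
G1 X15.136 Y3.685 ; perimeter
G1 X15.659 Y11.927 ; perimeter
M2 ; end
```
solid part
  facet normal 0.0000 0.0000 -1.0000
    outer loop
      vertex 1.382 12.833 0.000
      vertex 8.782 16.501 0.000
      vertex 15.659 11.927 0.000
    endloop
  endfacet
  facet normal 0.0000 0.0000 -1.0000
    outer loop
      vertex 0.859 4.591 0.000
      vertex 1.382 12.833 0.000
      vertex 15.659 11.927 0.000
    endloop
  endfacet
  facet normal 0.0000 0.0000 -1.0000
    outer loop
      vertex 7.736 0.017 0.000
      vertex 0.859 4.591 0.000
      vertex 15.659 11.927 0.000
    endloop
  endfacet
  facet normal 0.0000 0.0000 -1.0000
    outer loop
      vertex 15.136 3.685 0.000
      vertex 7.736 0.017 0.000
      vertex 15.659 11.927 0.000
    endloop
  endfacet
  facet normal 0.0000 0.0000 1.0000
    outer loop
      vertex 15.659 11.927 25.503
      vertex 8.782 16.501 25.503
      vertex 1.382 12.833 25.503
    endloop
  endfacet
  facet normal 0.0000 0.0000 1.0000
    outer loop
      vertex 15.659 11.927 25.503
      vertex 1.382 12.833 25.503
      vertex 0.859 4.591 25.503
    endloop
  endfacet
  facet normal 0.0000 0.0000 1.0000
    outer loop
      vertex 15.659 11.927 25.503
      vertex 0.859 4.591 25.503
      vertex 7.736 0.017 25.503
    endloop
  endfacet
  facet normal 0.0000 0.0000 1.0000
    outer loop
      vertex 15.659 11.927 25.503
      vertex 7.736 0.017 25.503
      vertex 15.136 3.685 25.503
    endloop
  endfacet
  facet normal 0.5538 0.8326 0.0000
    outer loop
      vertex 15.659 11.927 0.000
      vertex 8.782 16.501 0.000
      vertex 8.782 16.501 25.503
    endloop
  endfacet
  facet normal 0.5538 0.8326 0.0000
    outer loop
      vertex 15.659 11.927 0.000
      vertex 8.782 16.501 25.503
      vertex 15.659 11.927 25.503
    endloop
  endfacet
  facet normal -0.4441 0.8960 0.0000
    outer loop
      vertex 8.782 16.501 0.000
      vertex 1.382 12.833 0.000
      vertex 1.382 12.833 25.503
    endloop
  endfacet
  facet normal -0.4441 0.8960 0.0000
    outer loop
      vertex 8.782 16.501 0.000
      vertex 1.382 12.833 25.503
      vertex 8.782 16.501 25.503
    endloop
  endfacet
  facet normal -0.9980 0.0633 0.0000
    outer loop
      vertex 1.382 12.833 0.000
      vertex 0.859 4.591 0.000
      vertex 0.859 4.591 25.503
    endloop
  endfacet
  facet normal -0.9980 0.0633 0.0000
    outer loop
      vertex 1.382 12.833 0.000
      vertex 0.859 4.591 25.503
      vertex 1.382 12.833 25.503
    endloop
  endfacet
  facet normal -0.5538 -0.8326 0.0000
    outer loop
      vertex 0.859 4.591 0.000
      vertex 7.736 0.017 0.000
      vertex 7.736 0.017 25.503
    endloop
  endfacet
  facet normal -0.5538 -0.8326 0.0000
    outer loop
      vertex 0.859 4.591 0.000
      vertex 7.736 0.017 25.503
      vertex 0.859 4.591 25.503
    endloop
  endfacet
  facet normal 0.4441 -0.8960 0.0000
    outer loop
      vertex 7.736 0.017 0.000
      vertex 15.136 3.685 0.000
      vertex 15.136 3.685 25.503
    endloop
  endfacet
  facet normal 0.4441 -0.8960 0.0000
    outer loop
      vertex 7.736 0.017 0.000
      vertex 15.136 3.685 25.503
      vertex 7.736 0.017 25.503
    endloop
  endfacet
  facet normal 0.9980 -0.0633 0.0000
    outer loop
      vertex 15.136 3.685 0.000
      vertex 15.659 11.927 0.000
      vertex 15.659 11.927 25.503
    endloop
  endfacet
  facet normal 0.9980 -0.0633 0.0000
    outer loop
      vertex 15.136 3.685 0.000
      vertex 15.659 11.927 25.503
      vertex 15.136 3.685 25.503
    endloop
  endfacet
endsolid part

The G0 Z moves step by Δz≈3.643 mm. Every layer's G1 loop is the same polygon, so the solid is a straight extrusion of it from z=0 to z≈25.5. Closing with flat bottom and top caps and triangulating gives 20 facets — a regular 6-sided prism (a cylinder approximated with 6 flat sides), circumscribed radius ≈ 8.26 mm, height ≈ 25.5 mm.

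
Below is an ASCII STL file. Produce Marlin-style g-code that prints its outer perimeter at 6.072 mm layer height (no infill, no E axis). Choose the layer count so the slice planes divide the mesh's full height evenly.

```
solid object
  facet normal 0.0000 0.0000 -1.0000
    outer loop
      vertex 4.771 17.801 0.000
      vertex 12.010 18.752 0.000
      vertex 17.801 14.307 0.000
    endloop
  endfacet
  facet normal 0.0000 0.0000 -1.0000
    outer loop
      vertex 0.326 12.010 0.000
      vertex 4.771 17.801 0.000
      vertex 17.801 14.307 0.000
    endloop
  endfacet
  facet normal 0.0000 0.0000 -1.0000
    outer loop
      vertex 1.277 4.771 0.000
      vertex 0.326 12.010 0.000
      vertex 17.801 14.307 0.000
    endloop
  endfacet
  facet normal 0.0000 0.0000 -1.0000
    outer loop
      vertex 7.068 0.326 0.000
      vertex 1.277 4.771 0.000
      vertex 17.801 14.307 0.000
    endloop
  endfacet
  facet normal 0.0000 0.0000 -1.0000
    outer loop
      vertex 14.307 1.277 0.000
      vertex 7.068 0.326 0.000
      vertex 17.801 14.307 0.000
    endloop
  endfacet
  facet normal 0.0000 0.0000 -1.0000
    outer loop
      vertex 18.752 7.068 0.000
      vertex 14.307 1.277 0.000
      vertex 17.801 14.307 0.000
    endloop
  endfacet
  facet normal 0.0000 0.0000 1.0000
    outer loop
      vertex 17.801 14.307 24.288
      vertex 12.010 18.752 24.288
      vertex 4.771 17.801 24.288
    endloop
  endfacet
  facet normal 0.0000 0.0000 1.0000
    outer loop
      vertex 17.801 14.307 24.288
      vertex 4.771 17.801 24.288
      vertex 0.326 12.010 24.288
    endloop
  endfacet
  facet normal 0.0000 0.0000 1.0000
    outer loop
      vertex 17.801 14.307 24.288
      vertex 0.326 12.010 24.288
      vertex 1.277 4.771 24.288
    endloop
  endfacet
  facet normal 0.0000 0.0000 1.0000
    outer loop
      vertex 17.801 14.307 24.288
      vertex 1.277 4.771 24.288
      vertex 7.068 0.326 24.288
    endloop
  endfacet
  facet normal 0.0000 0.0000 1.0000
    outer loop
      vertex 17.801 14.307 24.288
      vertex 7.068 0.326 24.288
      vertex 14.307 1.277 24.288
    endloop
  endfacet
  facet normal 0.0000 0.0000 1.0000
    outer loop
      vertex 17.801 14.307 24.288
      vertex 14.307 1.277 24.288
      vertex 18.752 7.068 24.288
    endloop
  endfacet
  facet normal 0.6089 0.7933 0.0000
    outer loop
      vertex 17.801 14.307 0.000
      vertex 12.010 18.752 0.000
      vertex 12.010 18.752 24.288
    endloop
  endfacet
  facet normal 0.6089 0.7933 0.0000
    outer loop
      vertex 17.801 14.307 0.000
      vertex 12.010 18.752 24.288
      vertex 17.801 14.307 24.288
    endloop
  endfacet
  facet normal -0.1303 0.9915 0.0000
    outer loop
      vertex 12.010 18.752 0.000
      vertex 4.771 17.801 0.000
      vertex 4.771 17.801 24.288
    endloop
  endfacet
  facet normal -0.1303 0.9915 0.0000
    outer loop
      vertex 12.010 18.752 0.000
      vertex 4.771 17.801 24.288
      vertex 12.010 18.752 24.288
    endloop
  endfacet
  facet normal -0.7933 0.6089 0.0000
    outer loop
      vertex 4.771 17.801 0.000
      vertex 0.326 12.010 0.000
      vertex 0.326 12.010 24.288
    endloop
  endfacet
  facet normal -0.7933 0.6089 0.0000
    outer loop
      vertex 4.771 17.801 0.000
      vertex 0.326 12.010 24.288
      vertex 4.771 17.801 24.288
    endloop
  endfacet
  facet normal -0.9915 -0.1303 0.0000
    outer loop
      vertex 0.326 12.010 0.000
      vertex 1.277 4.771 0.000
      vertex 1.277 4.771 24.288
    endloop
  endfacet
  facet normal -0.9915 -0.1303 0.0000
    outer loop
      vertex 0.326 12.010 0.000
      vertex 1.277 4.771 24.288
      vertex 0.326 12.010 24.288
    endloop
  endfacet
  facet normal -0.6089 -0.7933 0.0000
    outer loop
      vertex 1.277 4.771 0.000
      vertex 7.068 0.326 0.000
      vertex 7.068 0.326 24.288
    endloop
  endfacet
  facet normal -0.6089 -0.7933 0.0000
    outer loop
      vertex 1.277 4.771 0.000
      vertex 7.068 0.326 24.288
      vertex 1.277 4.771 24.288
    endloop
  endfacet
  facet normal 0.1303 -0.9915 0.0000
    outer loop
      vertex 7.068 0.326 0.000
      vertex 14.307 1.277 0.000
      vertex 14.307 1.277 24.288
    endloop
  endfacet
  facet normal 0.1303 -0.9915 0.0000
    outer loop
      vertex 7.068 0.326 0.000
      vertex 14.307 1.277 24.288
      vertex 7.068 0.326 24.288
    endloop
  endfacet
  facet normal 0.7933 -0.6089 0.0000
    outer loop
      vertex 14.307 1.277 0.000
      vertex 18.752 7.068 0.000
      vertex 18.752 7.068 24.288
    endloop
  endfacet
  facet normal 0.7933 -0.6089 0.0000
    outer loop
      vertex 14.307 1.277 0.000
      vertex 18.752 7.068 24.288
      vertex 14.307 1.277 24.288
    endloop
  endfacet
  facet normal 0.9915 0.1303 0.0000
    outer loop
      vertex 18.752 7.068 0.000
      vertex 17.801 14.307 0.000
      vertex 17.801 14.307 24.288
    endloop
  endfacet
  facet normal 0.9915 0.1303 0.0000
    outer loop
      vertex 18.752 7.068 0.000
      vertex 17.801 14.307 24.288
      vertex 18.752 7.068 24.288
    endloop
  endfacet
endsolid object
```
; perimeter-only toolpath
G21 ; units = mm
G90 ; absolute positioning
G28 ; home
; layer 1
G0 Z6.072
G0 X17.801 Y14.307
G1 X12.010 Y18.752
G1 X4.771 Y17.801
G1 X0.326 Y12.010
G1 X1.277 Y4.771
G1 X7.068 Y0.326
G1 X14.307 Y1.277
G1 X18.752 Y7.068
G1 X17.801 Y14.307
; layer 2
G0 Z12.144
G0 X17.801 Y14.307
G1 X12.010 Y18.752
G1 X4.771 Y17.801
G1 X0.326 Y12.010
G1 X1.277 Y4.771
G1 X7.068 Y0.326
G1 X14.307 Y1.277
G1 X18.752 Y7.068
G1 X17.801 Y14.307
; layer 3
G0 Z18.216
G0 X17.801 Y14.307
G1 X12.010 Y18.752
G1 X4.771 Y17.801
G1 X0.326 Y12.010
G1 X1.277 Y4.771
G1 X7.068 Y0.326
G1 X14.307 Y1.277
G1 X18.752 Y7.068
G1 X17.801 Y14.307
; layer 4
G0 Z24.288
G0 X17.801 Y14.307
G1 X12.010 Y18.752
G1 X4.771 Y17.801
G1 X0.326 Y12.010
G1 X1.277 Y4.771
G1 X7.068 Y0.326
G1 X14.307 Y1.277
G1 X18.752 Y7.068
G1 X17.801 Y14.307
M2 ; end

The solid is a regular 8-sided prism (a cylinder approximated with 8 flat sides), circumscribed radius ≈ 9.54 mm, height ≈ 24.3 mm. Slicing at Δz = 6.072 mm — 4 equal slices spanning the solid's height, so layer i sits at z = i·h/4 — gives 4 non-empty perimeters. Each is a 8-segment closed polygon; G0 lifts to the layer z and rapids to the start vertex, then G1 traces the edges.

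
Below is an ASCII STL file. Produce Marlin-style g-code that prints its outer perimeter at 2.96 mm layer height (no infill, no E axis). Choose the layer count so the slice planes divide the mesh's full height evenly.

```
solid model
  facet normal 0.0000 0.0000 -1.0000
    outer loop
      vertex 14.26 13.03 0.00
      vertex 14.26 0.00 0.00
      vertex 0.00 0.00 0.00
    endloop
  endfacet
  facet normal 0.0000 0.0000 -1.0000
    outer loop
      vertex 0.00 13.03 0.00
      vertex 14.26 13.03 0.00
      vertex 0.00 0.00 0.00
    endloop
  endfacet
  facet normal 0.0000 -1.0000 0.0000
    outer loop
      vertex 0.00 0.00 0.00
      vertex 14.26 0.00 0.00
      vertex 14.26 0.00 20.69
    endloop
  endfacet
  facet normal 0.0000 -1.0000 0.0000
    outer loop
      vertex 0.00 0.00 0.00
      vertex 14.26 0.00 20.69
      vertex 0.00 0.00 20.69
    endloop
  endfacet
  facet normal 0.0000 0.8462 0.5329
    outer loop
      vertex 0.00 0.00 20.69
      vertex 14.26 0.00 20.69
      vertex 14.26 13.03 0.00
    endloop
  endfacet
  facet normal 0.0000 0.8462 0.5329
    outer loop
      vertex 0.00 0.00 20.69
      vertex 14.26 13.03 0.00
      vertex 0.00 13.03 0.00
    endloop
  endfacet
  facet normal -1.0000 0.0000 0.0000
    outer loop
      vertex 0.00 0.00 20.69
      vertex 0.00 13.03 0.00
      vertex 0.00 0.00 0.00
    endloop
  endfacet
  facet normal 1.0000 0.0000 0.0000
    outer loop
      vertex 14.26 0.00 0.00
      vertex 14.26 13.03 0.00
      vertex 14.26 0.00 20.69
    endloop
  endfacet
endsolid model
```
; perimeter-only toolpath
G21 ; units = mm
G90 ; absolute positioning
G28 ; home
; layer 1
G0 Z2.96
G0 X0.00 Y0.00
G1 X14.26 Y0.00
G1 X14.26 Y11.17
G1 X0.00 Y11.17
G1 X0.00 Y0.00
; layer 2
G0 Z5.91
G0 X0.00 Y0.00
G1 X14.26 Y0.00
G1 X14.26 Y9.31
G1 X0.00 Y9.31
G1 X0.00 Y0.00
; layer 3
G0 Z8.87
G0 X0.00 Y0.00
G1 X14.26 Y0.00
G1 X14.26 Y7.45
G1 X0.00 Y7.45
G1 X0.00 Y0.00
; layer 4
G0 Z11.82
G0 X0.00 Y0.00
G1 X14.26 Y0.00
G1 X14.26 Y5.58
G1 X0.00 Y5.58
G1 X0.00 Y0.00
; layer 5
G0 Z14.78
G0 X0.00 Y0.00
G1 X14.26 Y0.00
G1 X14.26 Y3.72
G1 X0.00 Y3.72
G1 X0.00 Y0.00
; layer 6
G0 Z17.73
G0 X0.00 Y0.00
G1 X14.26 Y0.00
G1 X14.26 Y1.86
G1 X0.00 Y1.86
G1 X0.00 Y0.00
M2 ; end

The solid is a wedge (ramp): 14.3 × 13 mm base, rising to 20.7 mm along the y=0 edge and sloping linearly to z=0 at y=13. Slicing at Δz = 2.96 mm — 7 equal slices spanning the solid's height, so layer i sits at z = i·h/7 — gives 6 non-empty perimeters. Each is a 4-segment closed polygon; G0 lifts to the layer z and rapids to the start vertex, then G1 traces the edges. The cross-section shrinks linearly with z (the slice at the apex is degenerate and omitted).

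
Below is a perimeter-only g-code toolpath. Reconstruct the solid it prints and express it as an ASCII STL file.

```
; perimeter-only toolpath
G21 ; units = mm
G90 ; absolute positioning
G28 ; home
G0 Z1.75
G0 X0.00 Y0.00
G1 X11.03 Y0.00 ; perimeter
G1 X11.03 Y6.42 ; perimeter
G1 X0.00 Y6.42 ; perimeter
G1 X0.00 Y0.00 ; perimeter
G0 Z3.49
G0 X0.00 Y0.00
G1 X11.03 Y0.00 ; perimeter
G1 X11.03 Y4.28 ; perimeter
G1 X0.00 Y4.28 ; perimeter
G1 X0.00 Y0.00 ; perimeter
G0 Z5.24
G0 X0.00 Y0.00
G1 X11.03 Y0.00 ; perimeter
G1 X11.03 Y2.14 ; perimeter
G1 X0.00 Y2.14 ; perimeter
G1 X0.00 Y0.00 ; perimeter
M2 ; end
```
solid part
  facet normal 0.0000 0.0000 -1.0000
    outer loop
      vertex 11.03 8.56 0.00
      vertex 11.03 0.00 0.00
      vertex 0.00 0.00 0.00
    endloop
  endfacet
  facet normal 0.0000 0.0000 -1.0000
    outer loop
      vertex 0.00 8.56 0.00
      vertex 11.03 8.56 0.00
      vertex 0.00 0.00 0.00
    endloop
  endfacet
  facet normal 0.0000 -1.0000 0.0000
    outer loop
      vertex 0.00 0.00 0.00
      vertex 11.03 0.00 0.00
      vertex 11.03 0.00 6.98
    endloop
  endfacet
  facet normal 0.0000 -1.0000 0.0000
    outer loop
      vertex 0.00 0.00 0.00
      vertex 11.03 0.00 6.98
      vertex 0.00 0.00 6.98
    endloop
  endfacet
  facet normal 0.0000 0.6320 0.7750
    outer loop
      vertex 0.00 0.00 6.98
      vertex 11.03 0.00 6.98
      vertex 11.03 8.56 0.00
    endloop
  endfacet
  facet normal 0.0000 0.6320 0.7750
    outer loop
      vertex 0.00 0.00 6.98
      vertex 11.03 8.56 0.00
      vertex 0.00 8.56 0.00
    endloop
  endfacet
  facet normal -1.0000 0.0000 0.0000
    outer loop
      vertex 0.00 0.00 6.98
      vertex 0.00 8.56 0.00
      vertex 0.00 0.00 0.00
    endloop
  endfacet
  facet normal 1.0000 0.0000 0.0000
    outer loop
      vertex 11.03 0.00 0.00
      vertex 11.03 8.56 0.00
      vertex 11.03 0.00 6.98
    endloop
  endfacet
endsolid part

The G0 Z moves step by Δz≈1.75 mm. The G1 loops shrink linearly with z, so the solid tapers from its base footprint up to z≈6.98. Closing with a flat bottom cap and the tapered top and triangulating gives 8 facets — a wedge (ramp): 11 × 8.56 mm base, rising to 6.98 mm along the y=0 edge and sloping linearly to z=0 at y=8.56.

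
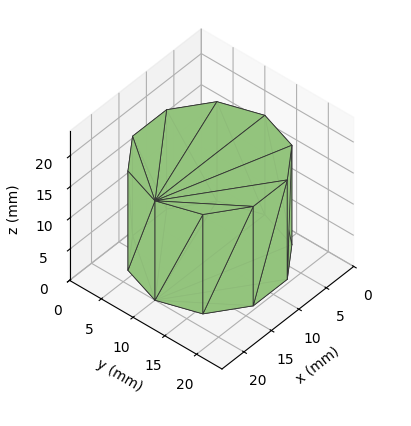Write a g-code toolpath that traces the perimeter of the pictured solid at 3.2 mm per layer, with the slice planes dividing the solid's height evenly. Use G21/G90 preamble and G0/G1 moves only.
Reading the render: the shape is a regular 10-sided prism (a cylinder approximated with 10 flat sides), circumscribed radius ≈ 10 mm, height ≈ 16 mm (dimensions read to the nearest mm from the axis ticks). For the g-code, the solid's height is divided into equal slices at the stated Δz and each level perimeter traced with G1 moves after a G0 lift.

; perimeter-only toolpath
G21 ; units = mm
G90 ; absolute positioning
G28 ; home
; layer 1
G0 Z3.2
G0 X20.0 Y10.0
G1 X18.1 Y15.9
G1 X13.1 Y19.5
G1 X6.9 Y19.5
G1 X1.9 Y15.9
G1 X0.0 Y10.0
G1 X1.9 Y4.1
G1 X6.9 Y0.5
G1 X13.1 Y0.5
G1 X18.1 Y4.1
G1 X20.0 Y10.0
; layer 2
G0 Z6.4
G0 X20.0 Y10.0
G1 X18.1 Y15.9
G1 X13.1 Y19.5
G1 X6.9 Y19.5
G1 X1.9 Y15.9
G1 X0.0 Y10.0
G1 X1.9 Y4.1
G1 X6.9 Y0.5
G1 X13.1 Y0.5
G1 X18.1 Y4.1
G1 X20.0 Y10.0
; layer 3
G0 Z9.6
G0 X20.0 Y10.0
G1 X18.1 Y15.9
G1 X13.1 Y19.5
G1 X6.9 Y19.5
G1 X1.9 Y15.9
G1 X0.0 Y10.0
G1 X1.9 Y4.1
G1 X6.9 Y0.5
G1 X13.1 Y0.5
G1 X18.1 Y4.1
G1 X20.0 Y10.0
; layer 4
G0 Z12.8
G0 X20.0 Y10.0
G1 X18.1 Y15.9
G1 X13.1 Y19.5
G1 X6.9 Y19.5
G1 X1.9 Y15.9
G1 X0.0 Y10.0
G1 X1.9 Y4.1
G1 X6.9 Y0.5
G1 X13.1 Y0.5
G1 X18.1 Y4.1
G1 X20.0 Y10.0
; layer 5
G0 Z16.0
G0 X20.0 Y10.0
G1 X18.1 Y15.9
G1 X13.1 Y19.5
G1 X6.9 Y19.5
G1 X1.9 Y15.9
G1 X0.0 Y10.0
G1 X1.9 Y4.1
G1 X6.9 Y0.5
G1 X13.1 Y0.5
G1 X18.1 Y4.1
G1 X20.0 Y10.0
M2 ; end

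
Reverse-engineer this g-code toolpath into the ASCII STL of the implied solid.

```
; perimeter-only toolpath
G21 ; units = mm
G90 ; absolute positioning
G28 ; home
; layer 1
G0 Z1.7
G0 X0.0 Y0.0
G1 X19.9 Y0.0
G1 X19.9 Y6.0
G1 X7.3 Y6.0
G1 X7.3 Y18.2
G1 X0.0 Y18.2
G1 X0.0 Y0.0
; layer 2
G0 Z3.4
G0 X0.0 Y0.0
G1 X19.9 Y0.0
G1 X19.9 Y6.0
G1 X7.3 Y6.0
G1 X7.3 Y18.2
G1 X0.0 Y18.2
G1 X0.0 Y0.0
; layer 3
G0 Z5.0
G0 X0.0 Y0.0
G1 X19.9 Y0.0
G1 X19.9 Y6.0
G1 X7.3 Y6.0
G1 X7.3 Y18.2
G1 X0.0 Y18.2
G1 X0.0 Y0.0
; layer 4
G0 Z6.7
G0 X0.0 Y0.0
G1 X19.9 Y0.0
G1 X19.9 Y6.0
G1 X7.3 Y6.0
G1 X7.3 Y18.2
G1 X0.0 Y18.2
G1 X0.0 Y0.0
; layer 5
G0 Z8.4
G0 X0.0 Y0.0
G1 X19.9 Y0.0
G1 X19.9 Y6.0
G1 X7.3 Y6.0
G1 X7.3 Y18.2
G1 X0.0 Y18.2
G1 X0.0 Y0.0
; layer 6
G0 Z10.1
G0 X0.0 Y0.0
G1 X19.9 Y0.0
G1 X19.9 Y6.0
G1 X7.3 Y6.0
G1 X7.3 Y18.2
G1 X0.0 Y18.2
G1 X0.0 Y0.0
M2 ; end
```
solid part
  facet normal 0.0000 0.0000 -1.0000
    outer loop
      vertex 19.9 6.0 0.0
      vertex 19.9 0.0 0.0
      vertex 0.0 0.0 0.0
    endloop
  endfacet
  facet normal 0.0000 0.0000 -1.0000
    outer loop
      vertex 7.3 6.0 0.0
      vertex 19.9 6.0 0.0
      vertex 0.0 0.0 0.0
    endloop
  endfacet
  facet normal 0.0000 0.0000 -1.0000
    outer loop
      vertex 7.3 18.2 0.0
      vertex 7.3 6.0 0.0
      vertex 0.0 0.0 0.0
    endloop
  endfacet
  facet normal 0.0000 0.0000 -1.0000
    outer loop
      vertex 0.0 18.2 0.0
      vertex 7.3 18.2 0.0
      vertex 0.0 0.0 0.0
    endloop
  endfacet
  facet normal 0.0000 0.0000 1.0000
    outer loop
      vertex 0.0 0.0 10.1
      vertex 19.9 0.0 10.1
      vertex 19.9 6.0 10.1
    endloop
  endfacet
  facet normal 0.0000 0.0000 1.0000
    outer loop
      vertex 0.0 0.0 10.1
      vertex 19.9 6.0 10.1
      vertex 7.3 6.0 10.1
    endloop
  endfacet
  facet normal 0.0000 0.0000 1.0000
    outer loop
      vertex 0.0 0.0 10.1
      vertex 7.3 6.0 10.1
      vertex 7.3 18.2 10.1
    endloop
  endfacet
  facet normal 0.0000 0.0000 1.0000
    outer loop
      vertex 0.0 0.0 10.1
      vertex 7.3 18.2 10.1
      vertex 0.0 18.2 10.1
    endloop
  endfacet
  facet normal 0.0000 -1.0000 0.0000
    outer loop
      vertex 0.0 0.0 0.0
      vertex 19.9 0.0 0.0
      vertex 19.9 0.0 10.1
    endloop
  endfacet
  facet normal 0.0000 -1.0000 0.0000
    outer loop
      vertex 0.0 0.0 0.0
      vertex 19.9 0.0 10.1
      vertex 0.0 0.0 10.1
    endloop
  endfacet
  facet normal 1.0000 0.0000 0.0000
    outer loop
      vertex 19.9 0.0 0.0
      vertex 19.9 6.0 0.0
      vertex 19.9 6.0 10.1
    endloop
  endfacet
  facet normal 1.0000 0.0000 0.0000
    outer loop
      vertex 19.9 0.0 0.0
      vertex 19.9 6.0 10.1
      vertex 19.9 0.0 10.1
    endloop
  endfacet
  facet normal 0.0000 1.0000 0.0000
    outer loop
      vertex 19.9 6.0 0.0
      vertex 7.3 6.0 0.0
      vertex 7.3 6.0 10.1
    endloop
  endfacet
  facet normal 0.0000 1.0000 0.0000
    outer loop
      vertex 19.9 6.0 0.0
      vertex 7.3 6.0 10.1
      vertex 19.9 6.0 10.1
    endloop
  endfacet
  facet normal 1.0000 0.0000 0.0000
    outer loop
      vertex 7.3 6.0 0.0
      vertex 7.3 18.2 0.0
      vertex 7.3 18.2 10.1
    endloop
  endfacet
  facet normal 1.0000 0.0000 0.0000
    outer loop
      vertex 7.3 6.0 0.0
      vertex 7.3 18.2 10.1
      vertex 7.3 6.0 10.1
    endloop
  endfacet
  facet normal 0.0000 1.0000 0.0000
    outer loop
      vertex 7.3 18.2 0.0
      vertex 0.0 18.2 0.0
      vertex 0.0 18.2 10.1
    endloop
  endfacet
  facet normal 0.0000 1.0000 0.0000
    outer loop
      vertex 7.3 18.2 0.0
      vertex 0.0 18.2 10.1
      vertex 7.3 18.2 10.1
    endloop
  endfacet
  facet normal -1.0000 0.0000 0.0000
    outer loop
      vertex 0.0 18.2 0.0
      vertex 0.0 0.0 0.0
      vertex 0.0 0.0 10.1
    endloop
  endfacet
  facet normal -1.0000 0.0000 0.0000
    outer loop
      vertex 0.0 18.2 0.0
      vertex 0.0 0.0 10.1
      vertex 0.0 18.2 10.1
    endloop
  endfacet
endsolid part

The G0 Z moves step by Δz≈1.7 mm. Every layer's G1 loop is the same polygon, so the solid is a straight extrusion of it from z=0 to z≈10.1. Closing with flat bottom and top caps and triangulating gives 20 facets — an L-shaped prism: outer 19.9 × 18.2 mm, arm thicknesses ≈ 6 mm (horizontal) and 7.3 mm (vertical), extruded 10.1 mm in z.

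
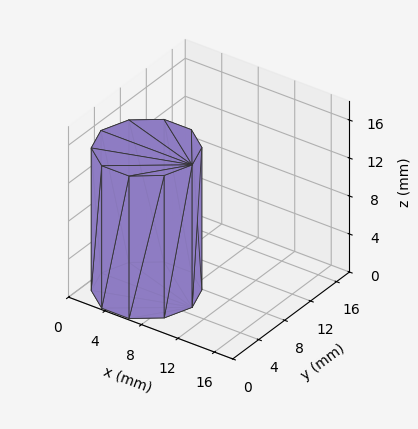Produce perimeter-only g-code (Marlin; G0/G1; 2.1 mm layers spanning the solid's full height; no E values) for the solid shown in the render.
Reading the render: the shape is a regular 10-sided prism (a cylinder approximated with 10 flat sides), circumscribed radius ≈ 5 mm, height ≈ 15 mm (dimensions read to the nearest mm from the axis ticks). For the g-code, the solid's height is divided into equal slices at the stated Δz and each level perimeter traced with G1 moves after a G0 lift.

; perimeter-only toolpath
G21 ; units = mm
G90 ; absolute positioning
G28 ; home
; layer 1
G0 Z2.1
G0 X10.0 Y5.0
G1 X9.0 Y7.9
G1 X6.5 Y9.8
G1 X3.5 Y9.8
G1 X1.0 Y7.9
G1 X0.0 Y5.0
G1 X1.0 Y2.1
G1 X3.5 Y0.2
G1 X6.5 Y0.2
G1 X9.0 Y2.1
G1 X10.0 Y5.0
; layer 2
G0 Z4.3
G0 X10.0 Y5.0
G1 X9.0 Y7.9
G1 X6.5 Y9.8
G1 X3.5 Y9.8
G1 X1.0 Y7.9
G1 X0.0 Y5.0
G1 X1.0 Y2.1
G1 X3.5 Y0.2
G1 X6.5 Y0.2
G1 X9.0 Y2.1
G1 X10.0 Y5.0
; layer 3
G0 Z6.4
G0 X10.0 Y5.0
G1 X9.0 Y7.9
G1 X6.5 Y9.8
G1 X3.5 Y9.8
G1 X1.0 Y7.9
G1 X0.0 Y5.0
G1 X1.0 Y2.1
G1 X3.5 Y0.2
G1 X6.5 Y0.2
G1 X9.0 Y2.1
G1 X10.0 Y5.0
; layer 4
G0 Z8.6
G0 X10.0 Y5.0
G1 X9.0 Y7.9
G1 X6.5 Y9.8
G1 X3.5 Y9.8
G1 X1.0 Y7.9
G1 X0.0 Y5.0
G1 X1.0 Y2.1
G1 X3.5 Y0.2
G1 X6.5 Y0.2
G1 X9.0 Y2.1
G1 X10.0 Y5.0
; layer 5
G0 Z10.7
G0 X10.0 Y5.0
G1 X9.0 Y7.9
G1 X6.5 Y9.8
G1 X3.5 Y9.8
G1 X1.0 Y7.9
G1 X0.0 Y5.0
G1 X1.0 Y2.1
G1 X3.5 Y0.2
G1 X6.5 Y0.2
G1 X9.0 Y2.1
G1 X10.0 Y5.0
; layer 6
G0 Z12.9
G0 X10.0 Y5.0
G1 X9.0 Y7.9
G1 X6.5 Y9.8
G1 X3.5 Y9.8
G1 X1.0 Y7.9
G1 X0.0 Y5.0
G1 X1.0 Y2.1
G1 X3.5 Y0.2
G1 X6.5 Y0.2
G1 X9.0 Y2.1
G1 X10.0 Y5.0
; layer 7
G0 Z15.0
G0 X10.0 Y5.0
G1 X9.0 Y7.9
G1 X6.5 Y9.8
G1 X3.5 Y9.8
G1 X1.0 Y7.9
G1 X0.0 Y5.0
G1 X1.0 Y2.1
G1 X3.5 Y0.2
G1 X6.5 Y0.2
G1 X9.0 Y2.1
G1 X10.0 Y5.0
M2 ; end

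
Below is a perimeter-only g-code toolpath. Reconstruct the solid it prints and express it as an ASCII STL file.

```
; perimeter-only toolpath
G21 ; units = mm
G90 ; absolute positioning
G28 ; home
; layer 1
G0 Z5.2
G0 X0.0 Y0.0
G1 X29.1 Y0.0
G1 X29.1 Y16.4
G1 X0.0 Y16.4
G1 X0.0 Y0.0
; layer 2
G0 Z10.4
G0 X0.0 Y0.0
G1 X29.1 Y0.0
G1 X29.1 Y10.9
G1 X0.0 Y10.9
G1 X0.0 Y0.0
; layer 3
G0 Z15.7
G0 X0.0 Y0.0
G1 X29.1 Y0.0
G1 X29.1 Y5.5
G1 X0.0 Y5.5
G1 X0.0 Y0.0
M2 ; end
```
solid part
  facet normal 0.0000 0.0000 -1.0000
    outer loop
      vertex 29.1 21.8 0.0
      vertex 29.1 0.0 0.0
      vertex 0.0 0.0 0.0
    endloop
  endfacet
  facet normal 0.0000 0.0000 -1.0000
    outer loop
      vertex 0.0 21.8 0.0
      vertex 29.1 21.8 0.0
      vertex 0.0 0.0 0.0
    endloop
  endfacet
  facet normal 0.0000 -1.0000 0.0000
    outer loop
      vertex 0.0 0.0 0.0
      vertex 29.1 0.0 0.0
      vertex 29.1 0.0 20.9
    endloop
  endfacet
  facet normal 0.0000 -1.0000 0.0000
    outer loop
      vertex 0.0 0.0 0.0
      vertex 29.1 0.0 20.9
      vertex 0.0 0.0 20.9
    endloop
  endfacet
  facet normal 0.0000 0.6920 0.7219
    outer loop
      vertex 0.0 0.0 20.9
      vertex 29.1 0.0 20.9
      vertex 29.1 21.8 0.0
    endloop
  endfacet
  facet normal 0.0000 0.6920 0.7219
    outer loop
      vertex 0.0 0.0 20.9
      vertex 29.1 21.8 0.0
      vertex 0.0 21.8 0.0
    endloop
  endfacet
  facet normal -1.0000 0.0000 0.0000
    outer loop
      vertex 0.0 0.0 20.9
      vertex 0.0 21.8 0.0
      vertex 0.0 0.0 0.0
    endloop
  endfacet
  facet normal 1.0000 0.0000 0.0000
    outer loop
      vertex 29.1 0.0 0.0
      vertex 29.1 21.8 0.0
      vertex 29.1 0.0 20.9
    endloop
  endfacet
endsolid part

The G0 Z moves step by Δz≈5.2 mm. The G1 loops shrink linearly with z, so the solid tapers from its base footprint up to z≈20.9. Closing with a flat bottom cap and the tapered top and triangulating gives 8 facets — a wedge (ramp): 29.1 × 21.8 mm base, rising to 20.9 mm along the y=0 edge and sloping linearly to z=0 at y=21.8.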